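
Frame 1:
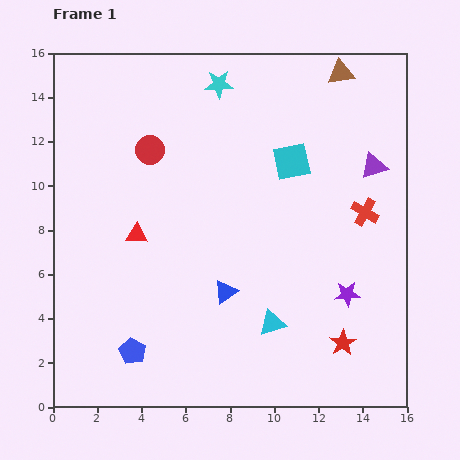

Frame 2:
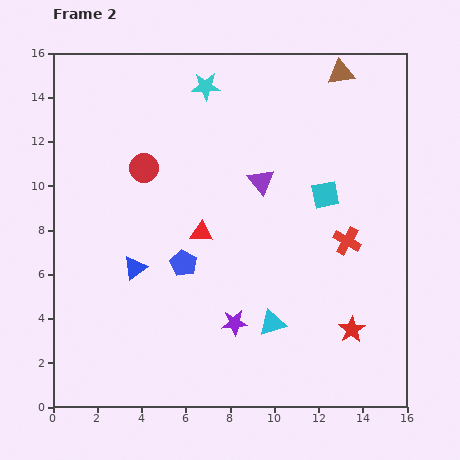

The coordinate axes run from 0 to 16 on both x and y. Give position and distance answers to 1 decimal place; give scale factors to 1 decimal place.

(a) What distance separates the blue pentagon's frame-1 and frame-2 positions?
4.6

The blue pentagon moved from (3.6, 2.5) to (5.9, 6.5), a distance of √(2.3² + 4.0²) ≈ 4.6.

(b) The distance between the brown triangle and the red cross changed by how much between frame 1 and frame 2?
+1.2

Distance in frame 1: 6.4. Distance in frame 2: 7.6.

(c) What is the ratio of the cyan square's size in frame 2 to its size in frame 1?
0.7×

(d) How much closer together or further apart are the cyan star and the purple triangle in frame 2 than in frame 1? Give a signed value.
-2.9

Distance in frame 1: 7.9. Distance in frame 2: 5.0.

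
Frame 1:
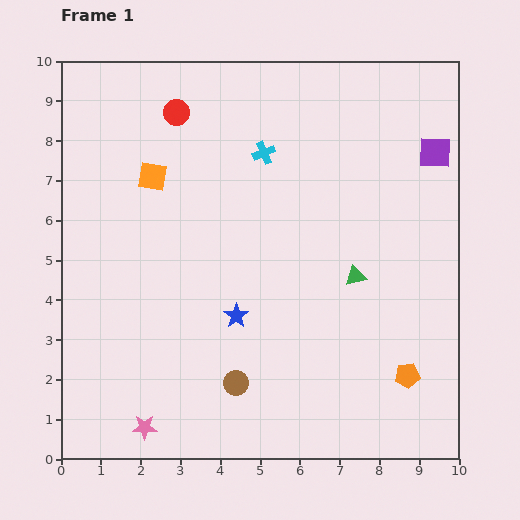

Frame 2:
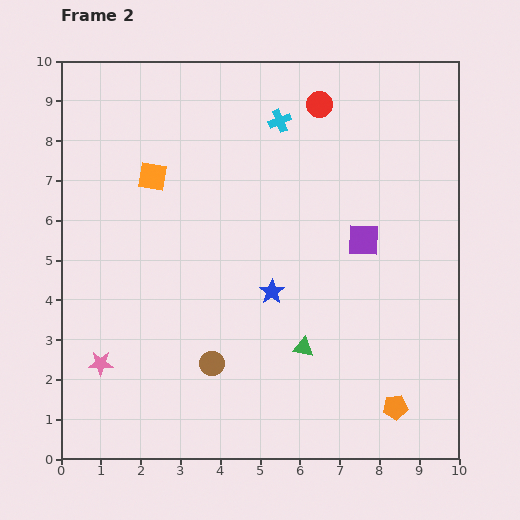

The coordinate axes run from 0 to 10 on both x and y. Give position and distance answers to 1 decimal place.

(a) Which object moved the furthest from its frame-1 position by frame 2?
the red circle

(moved 3.6; next 2.8)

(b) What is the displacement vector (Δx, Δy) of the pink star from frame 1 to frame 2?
(-1.1, 1.6)

The pink star was at (2.1, 0.8) in frame 1 and (1.0, 2.4) in frame 2.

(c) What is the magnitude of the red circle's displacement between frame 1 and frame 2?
3.6

The red circle moved from (2.9, 8.7) to (6.5, 8.9), a distance of √(3.6² + 0.2²) ≈ 3.6.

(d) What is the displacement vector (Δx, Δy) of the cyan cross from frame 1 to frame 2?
(0.4, 0.8)

The cyan cross was at (5.1, 7.7) in frame 1 and (5.5, 8.5) in frame 2.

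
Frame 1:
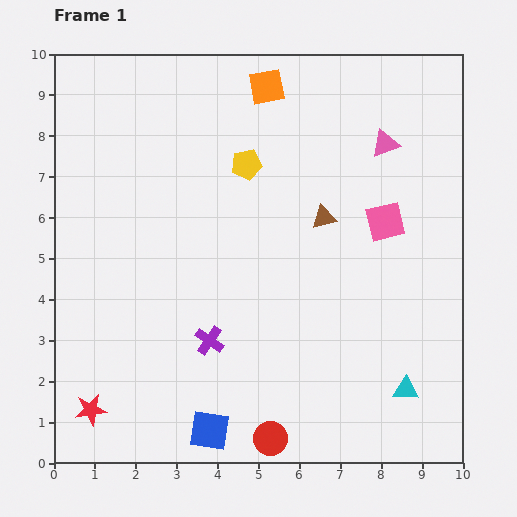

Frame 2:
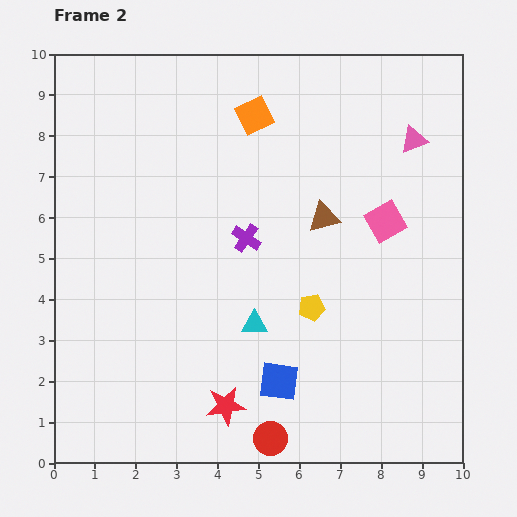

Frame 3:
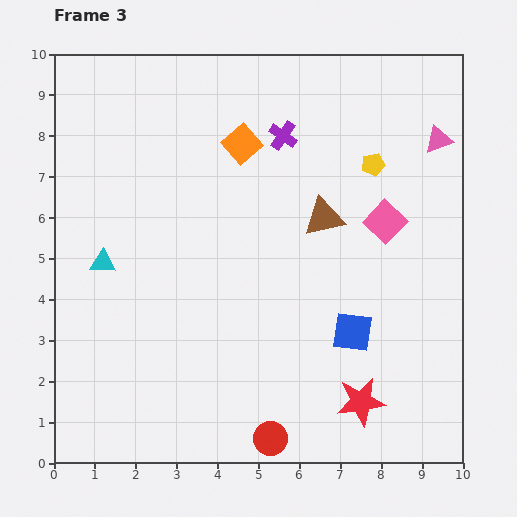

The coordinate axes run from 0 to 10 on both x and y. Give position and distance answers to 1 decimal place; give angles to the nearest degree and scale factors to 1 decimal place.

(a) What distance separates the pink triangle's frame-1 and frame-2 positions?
0.7

The pink triangle moved from (8.1, 7.8) to (8.8, 7.9), a distance of √(0.7² + 0.1²) ≈ 0.7.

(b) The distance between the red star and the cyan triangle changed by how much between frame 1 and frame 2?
-5.6

Distance in frame 1: 7.7. Distance in frame 2: 2.1.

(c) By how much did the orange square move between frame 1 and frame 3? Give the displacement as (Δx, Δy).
(-0.6, -1.4)

The orange square was at (5.2, 9.2) in frame 1 and (4.6, 7.8) in frame 3.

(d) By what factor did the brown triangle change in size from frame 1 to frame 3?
1.6×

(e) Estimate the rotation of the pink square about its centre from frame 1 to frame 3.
32° counter-clockwise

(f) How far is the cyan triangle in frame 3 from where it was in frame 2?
4.0

The cyan triangle moved from (4.9, 3.4) to (1.2, 4.9), a distance of √(3.7² + 1.5²) ≈ 4.0.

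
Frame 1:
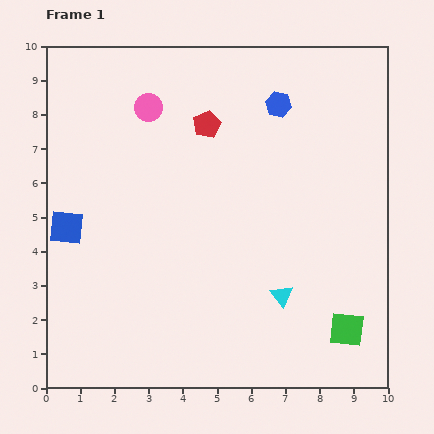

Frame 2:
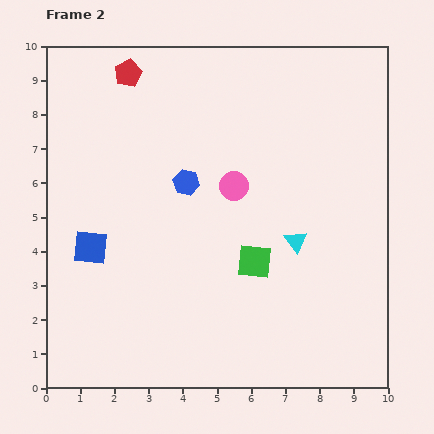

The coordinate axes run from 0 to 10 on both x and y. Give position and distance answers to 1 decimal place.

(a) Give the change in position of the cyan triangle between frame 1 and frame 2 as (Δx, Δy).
(0.4, 1.6)

The cyan triangle was at (6.9, 2.7) in frame 1 and (7.3, 4.3) in frame 2.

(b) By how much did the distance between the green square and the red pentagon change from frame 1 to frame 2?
-0.7

Distance in frame 1: 7.3. Distance in frame 2: 6.6.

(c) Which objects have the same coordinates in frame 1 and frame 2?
none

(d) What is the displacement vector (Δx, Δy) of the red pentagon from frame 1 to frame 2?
(-2.3, 1.5)

The red pentagon was at (4.7, 7.7) in frame 1 and (2.4, 9.2) in frame 2.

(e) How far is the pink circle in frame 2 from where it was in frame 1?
3.4

The pink circle moved from (3.0, 8.2) to (5.5, 5.9), a distance of √(2.5² + 2.3²) ≈ 3.4.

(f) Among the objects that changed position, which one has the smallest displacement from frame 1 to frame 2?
the blue square

(moved 0.9)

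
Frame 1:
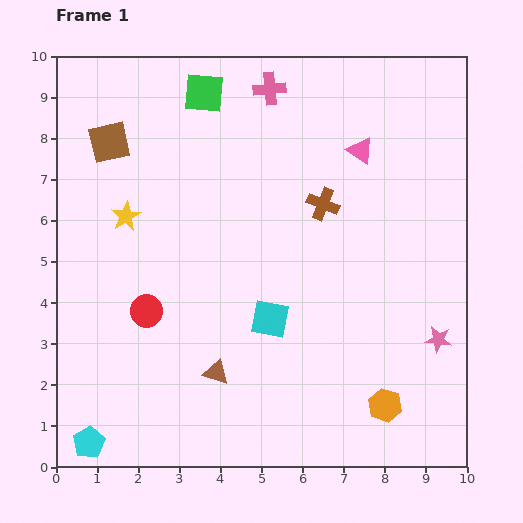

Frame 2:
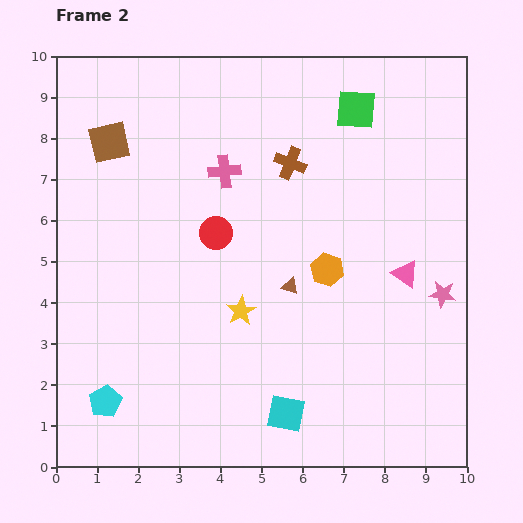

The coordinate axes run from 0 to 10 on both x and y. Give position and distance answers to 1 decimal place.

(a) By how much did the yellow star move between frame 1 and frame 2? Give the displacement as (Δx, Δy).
(2.8, -2.3)

The yellow star was at (1.7, 6.1) in frame 1 and (4.5, 3.8) in frame 2.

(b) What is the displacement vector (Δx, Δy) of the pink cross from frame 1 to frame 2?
(-1.1, -2.0)

The pink cross was at (5.2, 9.2) in frame 1 and (4.1, 7.2) in frame 2.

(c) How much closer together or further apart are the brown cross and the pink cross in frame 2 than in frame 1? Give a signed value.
-1.5

Distance in frame 1: 3.1. Distance in frame 2: 1.6.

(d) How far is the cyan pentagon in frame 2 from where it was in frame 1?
1.1

The cyan pentagon moved from (0.8, 0.6) to (1.2, 1.6), a distance of √(0.4² + 1.0²) ≈ 1.1.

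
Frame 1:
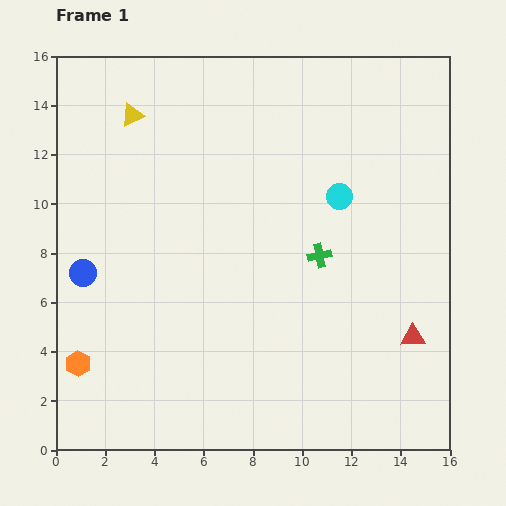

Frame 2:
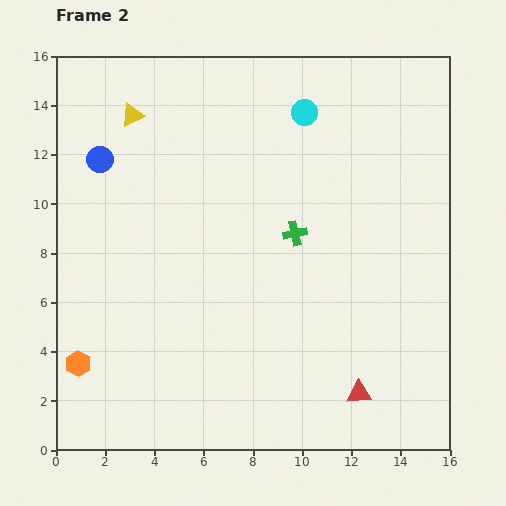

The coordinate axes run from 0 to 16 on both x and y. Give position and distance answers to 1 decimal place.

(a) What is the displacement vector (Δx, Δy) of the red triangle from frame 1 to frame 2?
(-2.2, -2.3)

The red triangle was at (14.5, 4.6) in frame 1 and (12.3, 2.3) in frame 2.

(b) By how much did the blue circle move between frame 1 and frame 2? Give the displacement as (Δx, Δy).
(0.7, 4.6)

The blue circle was at (1.1, 7.2) in frame 1 and (1.8, 11.8) in frame 2.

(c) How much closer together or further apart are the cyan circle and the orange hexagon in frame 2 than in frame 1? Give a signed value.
+1.1

Distance in frame 1: 12.6. Distance in frame 2: 13.7.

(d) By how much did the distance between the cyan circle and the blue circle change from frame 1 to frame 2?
-2.4

Distance in frame 1: 10.9. Distance in frame 2: 8.5.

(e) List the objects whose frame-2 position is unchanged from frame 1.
the orange hexagon, the yellow triangle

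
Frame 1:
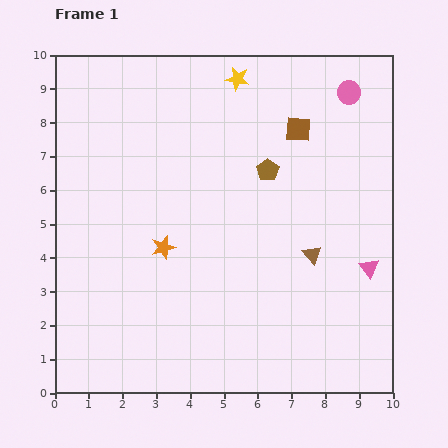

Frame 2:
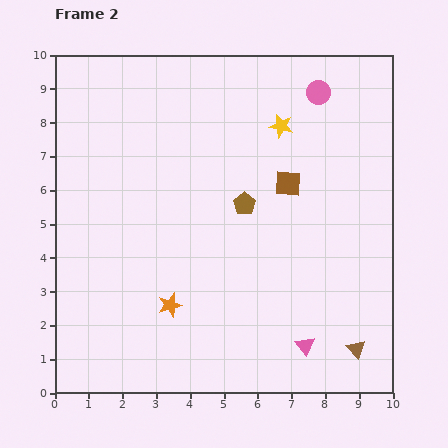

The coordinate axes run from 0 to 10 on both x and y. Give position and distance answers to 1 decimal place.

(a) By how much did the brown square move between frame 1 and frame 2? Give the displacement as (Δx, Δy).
(-0.3, -1.6)

The brown square was at (7.2, 7.8) in frame 1 and (6.9, 6.2) in frame 2.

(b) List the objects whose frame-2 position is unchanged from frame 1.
none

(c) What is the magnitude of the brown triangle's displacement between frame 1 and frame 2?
3.1

The brown triangle moved from (7.6, 4.1) to (8.9, 1.3), a distance of √(1.3² + 2.8²) ≈ 3.1.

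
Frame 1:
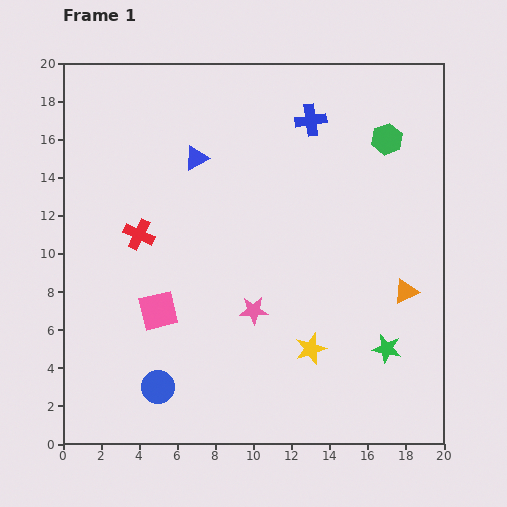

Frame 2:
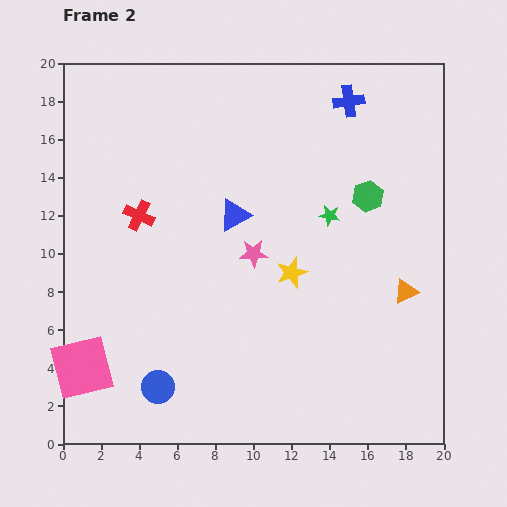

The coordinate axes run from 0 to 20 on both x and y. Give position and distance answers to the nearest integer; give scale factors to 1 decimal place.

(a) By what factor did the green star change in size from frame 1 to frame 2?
0.7×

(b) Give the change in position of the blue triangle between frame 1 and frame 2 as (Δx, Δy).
(2, -3)

The blue triangle was at (7, 15) in frame 1 and (9, 12) in frame 2.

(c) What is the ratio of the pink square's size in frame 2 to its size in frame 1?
1.6×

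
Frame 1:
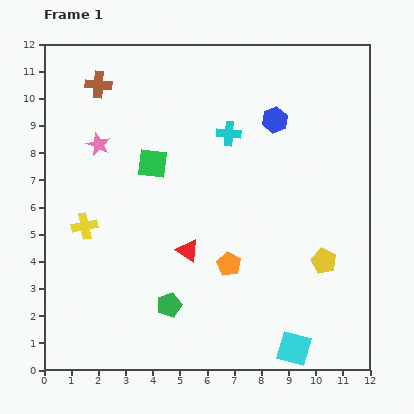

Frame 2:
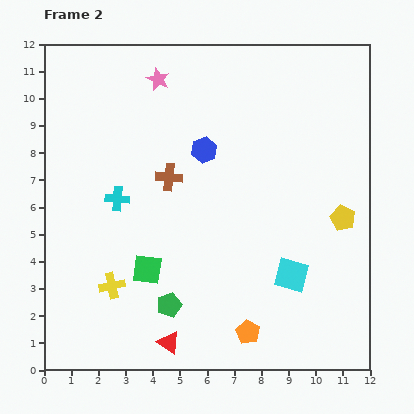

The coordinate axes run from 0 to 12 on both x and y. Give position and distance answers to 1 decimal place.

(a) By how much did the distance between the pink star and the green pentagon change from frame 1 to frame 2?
+1.9

Distance in frame 1: 6.4. Distance in frame 2: 8.3.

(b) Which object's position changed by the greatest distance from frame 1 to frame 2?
the cyan cross

(moved 4.8; next 4.3)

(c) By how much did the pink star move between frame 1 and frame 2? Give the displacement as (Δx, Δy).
(2.2, 2.4)

The pink star was at (2.0, 8.3) in frame 1 and (4.2, 10.7) in frame 2.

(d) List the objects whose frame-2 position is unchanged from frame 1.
the green pentagon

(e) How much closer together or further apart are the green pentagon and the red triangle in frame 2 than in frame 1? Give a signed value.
-0.7

Distance in frame 1: 2.1. Distance in frame 2: 1.4.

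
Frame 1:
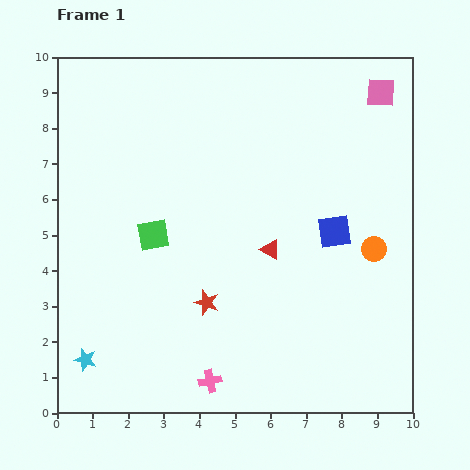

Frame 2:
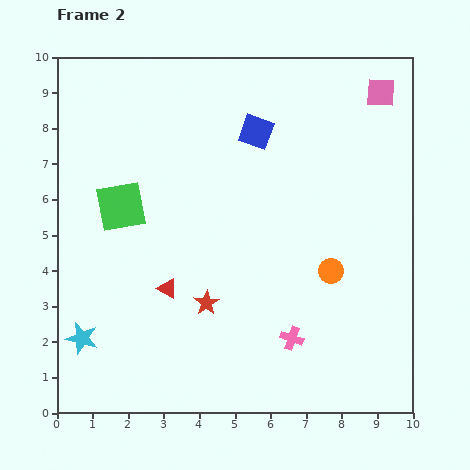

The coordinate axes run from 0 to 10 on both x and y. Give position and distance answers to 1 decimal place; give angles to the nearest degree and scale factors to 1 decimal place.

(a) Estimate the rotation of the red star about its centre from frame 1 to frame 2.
21° clockwise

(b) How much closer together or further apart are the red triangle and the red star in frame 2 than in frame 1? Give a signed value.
-1.1

Distance in frame 1: 2.3. Distance in frame 2: 1.2.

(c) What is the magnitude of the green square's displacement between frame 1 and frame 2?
1.2

The green square moved from (2.7, 5.0) to (1.8, 5.8), a distance of √(0.9² + 0.8²) ≈ 1.2.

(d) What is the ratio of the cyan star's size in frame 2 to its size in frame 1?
1.4×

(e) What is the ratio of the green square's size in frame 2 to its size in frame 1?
1.5×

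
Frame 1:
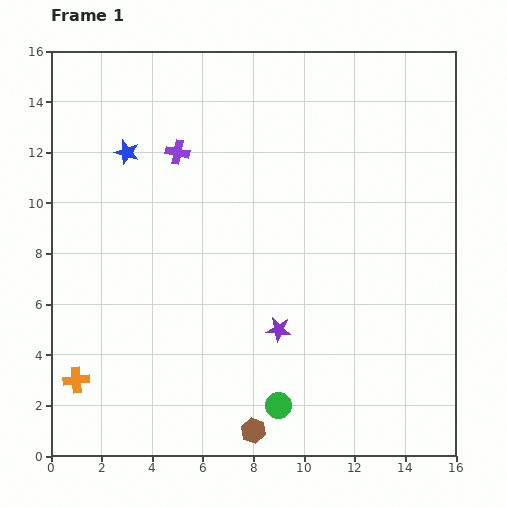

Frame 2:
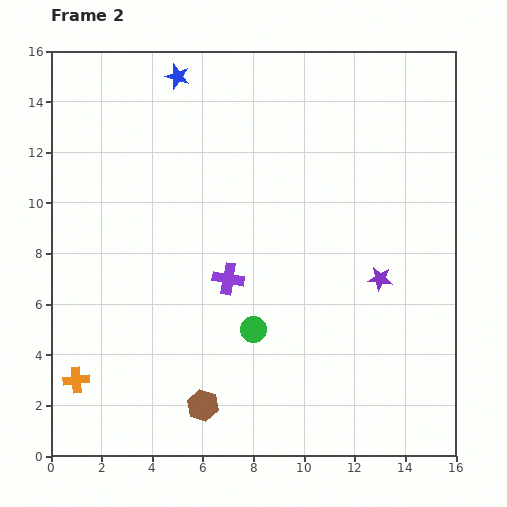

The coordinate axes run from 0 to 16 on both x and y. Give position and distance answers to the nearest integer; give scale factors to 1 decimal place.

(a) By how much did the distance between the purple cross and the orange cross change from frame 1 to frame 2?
-3

Distance in frame 1: 10. Distance in frame 2: 7.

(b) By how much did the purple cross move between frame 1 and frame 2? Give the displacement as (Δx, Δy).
(2, -5)

The purple cross was at (5, 12) in frame 1 and (7, 7) in frame 2.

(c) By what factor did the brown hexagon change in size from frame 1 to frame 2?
1.3×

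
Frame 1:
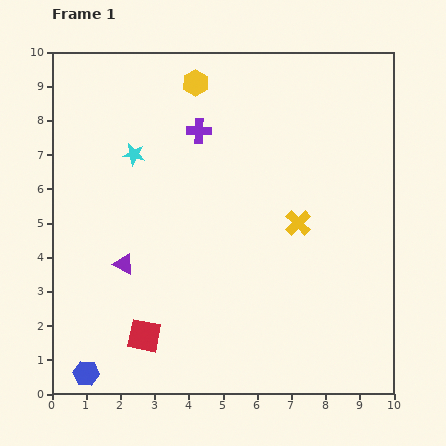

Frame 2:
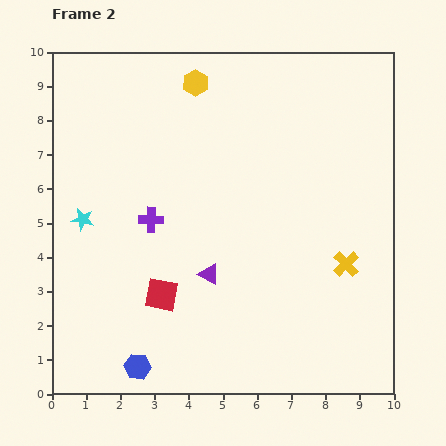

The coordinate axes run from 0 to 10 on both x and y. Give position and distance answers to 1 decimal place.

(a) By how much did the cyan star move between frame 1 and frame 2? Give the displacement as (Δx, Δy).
(-1.5, -1.9)

The cyan star was at (2.4, 7.0) in frame 1 and (0.9, 5.1) in frame 2.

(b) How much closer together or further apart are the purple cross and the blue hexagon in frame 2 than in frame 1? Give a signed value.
-3.5

Distance in frame 1: 7.8. Distance in frame 2: 4.3.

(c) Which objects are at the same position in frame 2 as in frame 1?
the yellow hexagon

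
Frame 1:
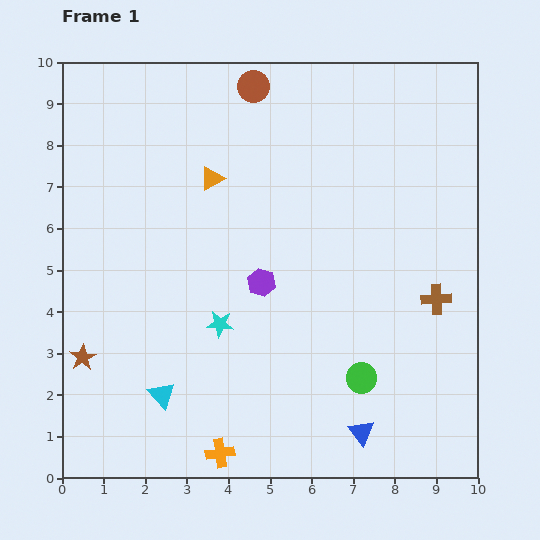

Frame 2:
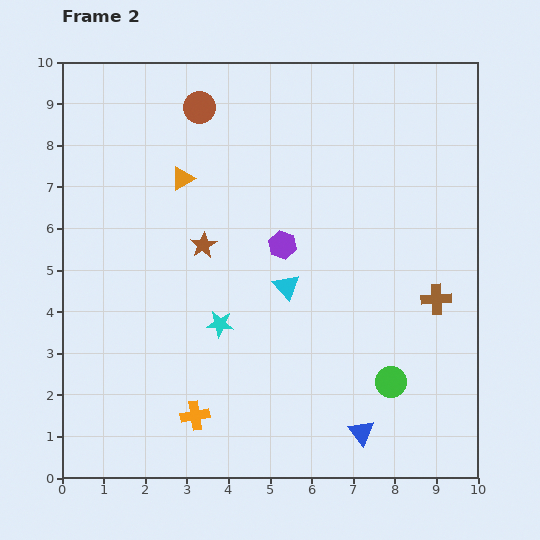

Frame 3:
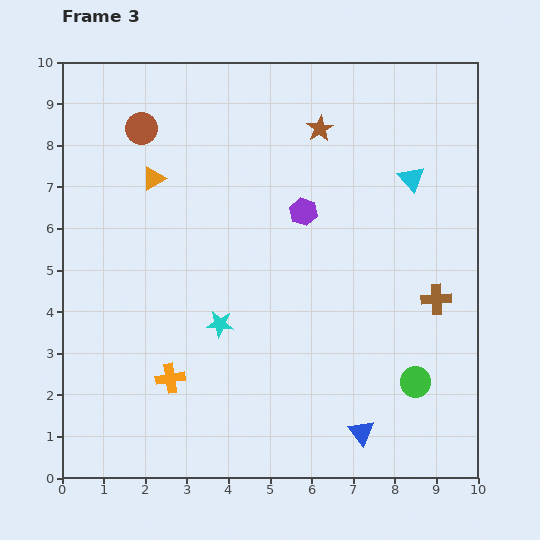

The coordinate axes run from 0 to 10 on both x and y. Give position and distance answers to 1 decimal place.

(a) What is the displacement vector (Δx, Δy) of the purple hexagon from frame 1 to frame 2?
(0.5, 0.9)

The purple hexagon was at (4.8, 4.7) in frame 1 and (5.3, 5.6) in frame 2.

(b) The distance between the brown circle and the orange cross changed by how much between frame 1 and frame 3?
-2.8

Distance in frame 1: 8.8. Distance in frame 3: 6.0.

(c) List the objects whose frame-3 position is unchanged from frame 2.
the blue triangle, the brown cross, the cyan star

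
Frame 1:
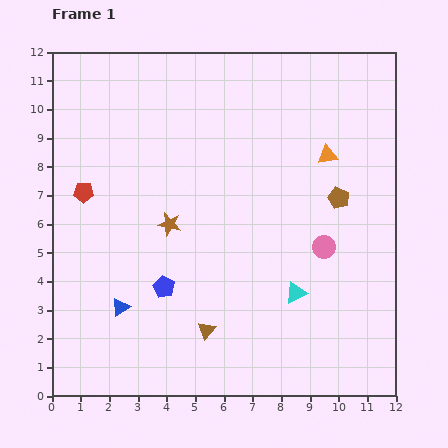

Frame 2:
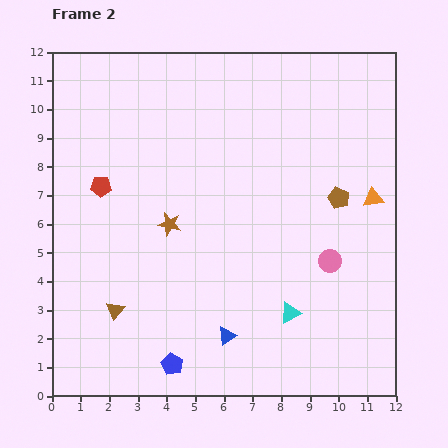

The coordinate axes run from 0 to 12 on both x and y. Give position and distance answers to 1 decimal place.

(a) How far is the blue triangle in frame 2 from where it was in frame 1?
3.8

The blue triangle moved from (2.4, 3.1) to (6.1, 2.1), a distance of √(3.7² + 1.0²) ≈ 3.8.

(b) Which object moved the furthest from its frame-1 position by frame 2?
the blue triangle

(moved 3.8; next 3.3)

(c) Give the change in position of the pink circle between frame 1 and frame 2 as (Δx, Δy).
(0.2, -0.5)

The pink circle was at (9.5, 5.2) in frame 1 and (9.7, 4.7) in frame 2.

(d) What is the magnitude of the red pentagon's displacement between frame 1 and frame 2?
0.6

The red pentagon moved from (1.1, 7.1) to (1.7, 7.3), a distance of √(0.6² + 0.2²) ≈ 0.6.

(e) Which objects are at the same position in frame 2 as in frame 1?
the brown star, the brown pentagon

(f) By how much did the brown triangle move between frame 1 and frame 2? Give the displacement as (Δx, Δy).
(-3.2, 0.7)

The brown triangle was at (5.4, 2.3) in frame 1 and (2.2, 3.0) in frame 2.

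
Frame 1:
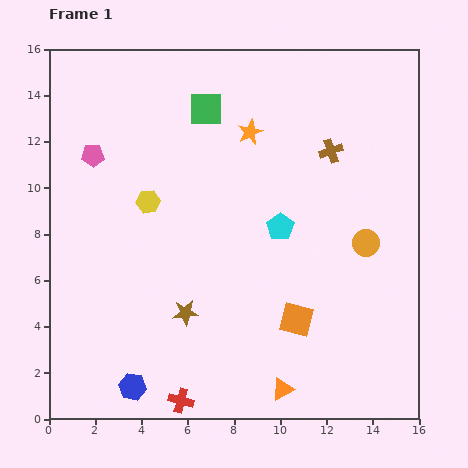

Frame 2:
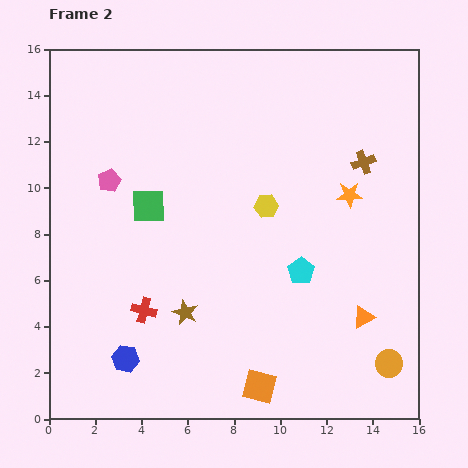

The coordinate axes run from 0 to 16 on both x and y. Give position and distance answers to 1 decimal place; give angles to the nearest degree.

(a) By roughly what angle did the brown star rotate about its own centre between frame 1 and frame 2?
30° clockwise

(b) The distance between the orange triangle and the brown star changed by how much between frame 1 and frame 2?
+2.4

Distance in frame 1: 5.3. Distance in frame 2: 7.7.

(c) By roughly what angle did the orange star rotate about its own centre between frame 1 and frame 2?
22° clockwise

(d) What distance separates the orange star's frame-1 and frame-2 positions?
5.1

The orange star moved from (8.7, 12.4) to (13.0, 9.7), a distance of √(4.3² + 2.7²) ≈ 5.1.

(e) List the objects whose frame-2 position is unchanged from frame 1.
the brown star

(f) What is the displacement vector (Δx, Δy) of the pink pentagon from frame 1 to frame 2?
(0.7, -1.1)

The pink pentagon was at (1.9, 11.4) in frame 1 and (2.6, 10.3) in frame 2.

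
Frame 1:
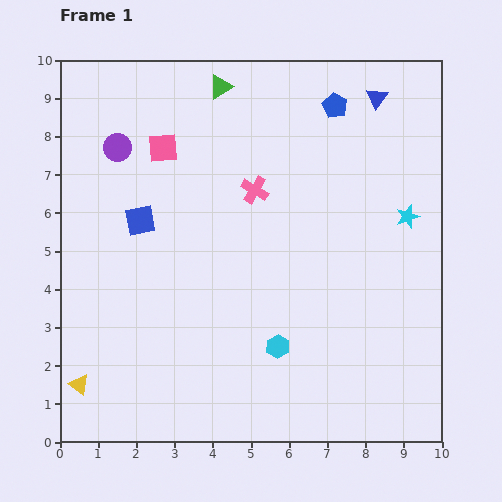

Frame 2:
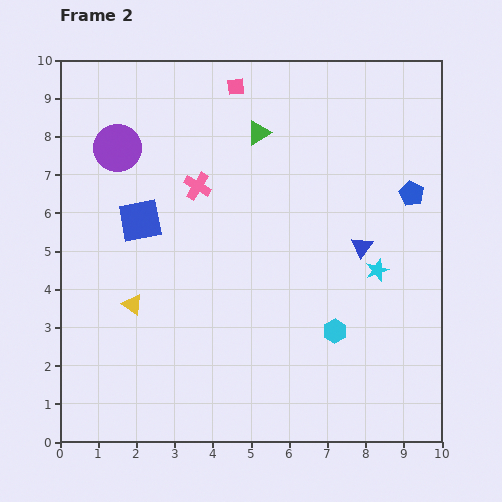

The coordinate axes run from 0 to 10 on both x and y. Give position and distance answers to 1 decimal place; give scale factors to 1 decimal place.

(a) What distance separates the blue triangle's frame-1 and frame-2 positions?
3.9

The blue triangle moved from (8.3, 9.0) to (7.9, 5.1), a distance of √(0.4² + 3.9²) ≈ 3.9.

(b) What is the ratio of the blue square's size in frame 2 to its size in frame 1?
1.4×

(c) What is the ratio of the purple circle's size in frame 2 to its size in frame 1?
1.7×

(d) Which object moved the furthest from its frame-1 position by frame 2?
the blue triangle

(moved 3.9; next 3.0)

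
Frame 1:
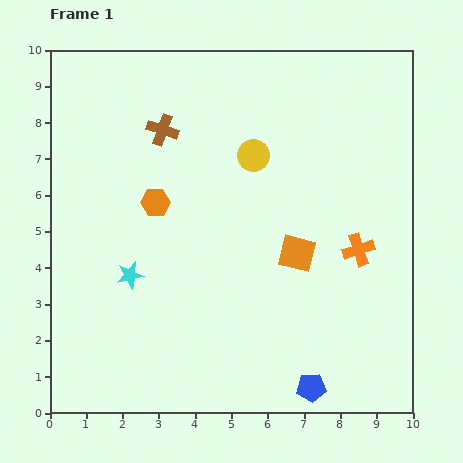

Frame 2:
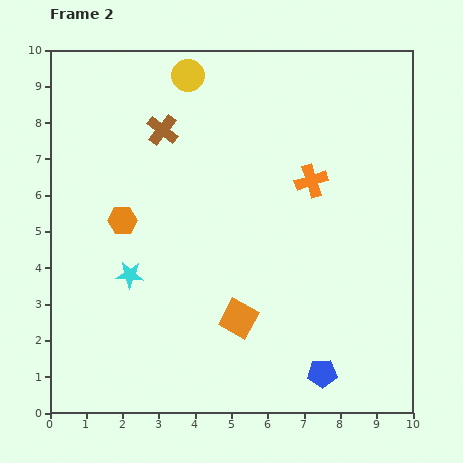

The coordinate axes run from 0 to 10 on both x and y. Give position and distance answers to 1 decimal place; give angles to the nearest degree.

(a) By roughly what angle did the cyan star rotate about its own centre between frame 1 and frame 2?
15° clockwise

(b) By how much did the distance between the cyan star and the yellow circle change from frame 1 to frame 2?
+1.0

Distance in frame 1: 4.7. Distance in frame 2: 5.7.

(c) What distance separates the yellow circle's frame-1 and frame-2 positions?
2.8

The yellow circle moved from (5.6, 7.1) to (3.8, 9.3), a distance of √(1.8² + 2.2²) ≈ 2.8.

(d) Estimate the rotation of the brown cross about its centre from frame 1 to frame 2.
19° clockwise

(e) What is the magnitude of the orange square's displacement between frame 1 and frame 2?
2.4

The orange square moved from (6.8, 4.4) to (5.2, 2.6), a distance of √(1.6² + 1.8²) ≈ 2.4.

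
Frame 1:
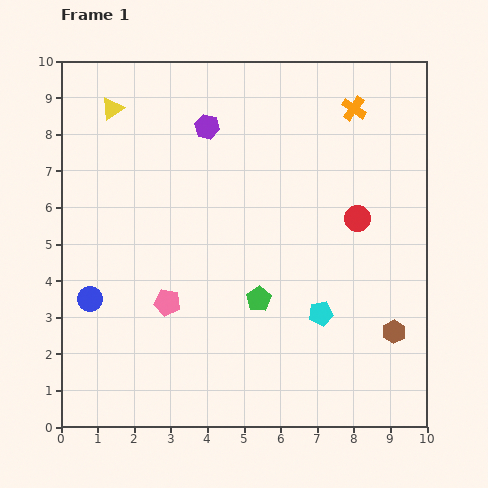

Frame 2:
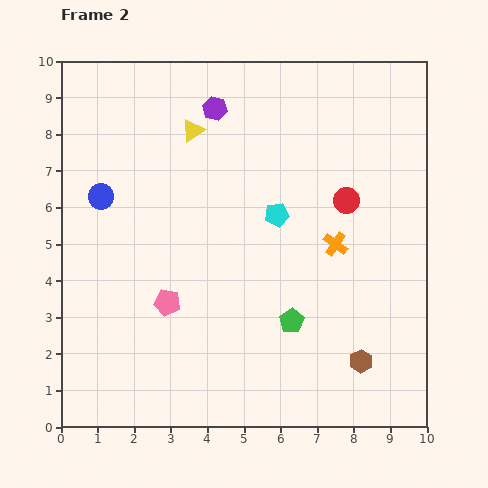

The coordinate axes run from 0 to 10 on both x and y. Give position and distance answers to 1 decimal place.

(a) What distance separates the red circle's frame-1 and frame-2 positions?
0.6

The red circle moved from (8.1, 5.7) to (7.8, 6.2), a distance of √(0.3² + 0.5²) ≈ 0.6.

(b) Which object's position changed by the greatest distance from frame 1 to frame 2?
the orange cross

(moved 3.7; next 3.0)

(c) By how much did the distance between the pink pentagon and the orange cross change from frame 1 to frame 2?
-2.5

Distance in frame 1: 7.4. Distance in frame 2: 4.9.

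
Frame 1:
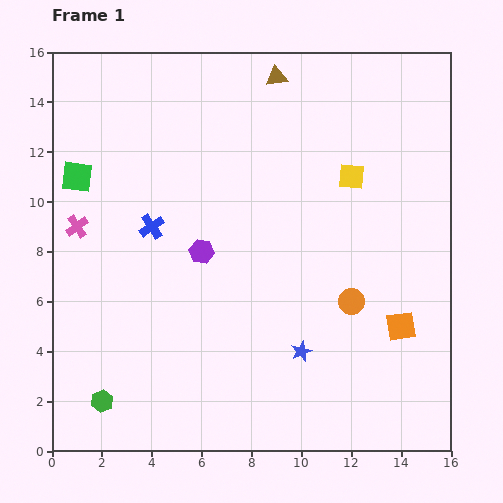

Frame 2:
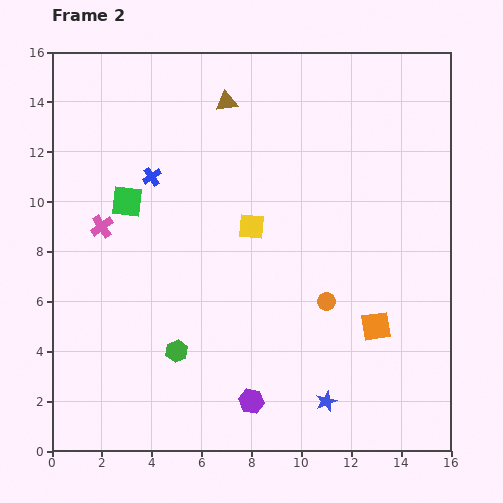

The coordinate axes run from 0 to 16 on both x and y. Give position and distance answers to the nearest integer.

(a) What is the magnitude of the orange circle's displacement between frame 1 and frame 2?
1

The orange circle moved from (12, 6) to (11, 6), a distance of √(1² + 0²) ≈ 1.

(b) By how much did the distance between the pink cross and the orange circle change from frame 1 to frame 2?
-2

Distance in frame 1: 11. Distance in frame 2: 9.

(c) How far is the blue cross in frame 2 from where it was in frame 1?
2

The blue cross moved from (4, 9) to (4, 11), a distance of √(0² + 2²) ≈ 2.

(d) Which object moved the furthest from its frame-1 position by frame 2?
the purple hexagon

(moved 6; next 4)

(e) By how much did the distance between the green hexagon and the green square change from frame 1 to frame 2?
-3

Distance in frame 1: 9. Distance in frame 2: 6.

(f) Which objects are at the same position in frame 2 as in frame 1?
none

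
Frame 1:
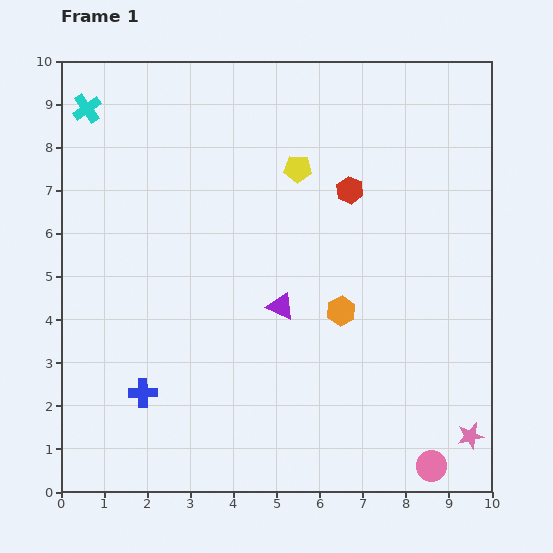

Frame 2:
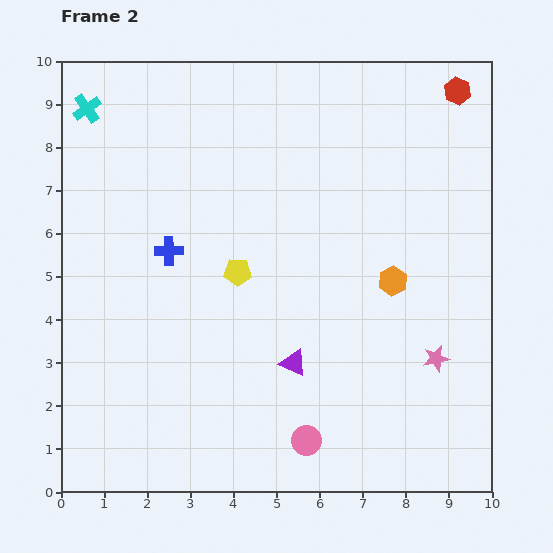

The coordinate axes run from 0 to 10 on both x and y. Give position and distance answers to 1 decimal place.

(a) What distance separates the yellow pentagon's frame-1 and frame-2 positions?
2.8

The yellow pentagon moved from (5.5, 7.5) to (4.1, 5.1), a distance of √(1.4² + 2.4²) ≈ 2.8.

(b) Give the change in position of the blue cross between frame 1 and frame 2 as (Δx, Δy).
(0.6, 3.3)

The blue cross was at (1.9, 2.3) in frame 1 and (2.5, 5.6) in frame 2.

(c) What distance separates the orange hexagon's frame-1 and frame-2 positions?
1.4

The orange hexagon moved from (6.5, 4.2) to (7.7, 4.9), a distance of √(1.2² + 0.7²) ≈ 1.4.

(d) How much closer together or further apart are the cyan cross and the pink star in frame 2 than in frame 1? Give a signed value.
-1.7

Distance in frame 1: 11.7. Distance in frame 2: 10.0.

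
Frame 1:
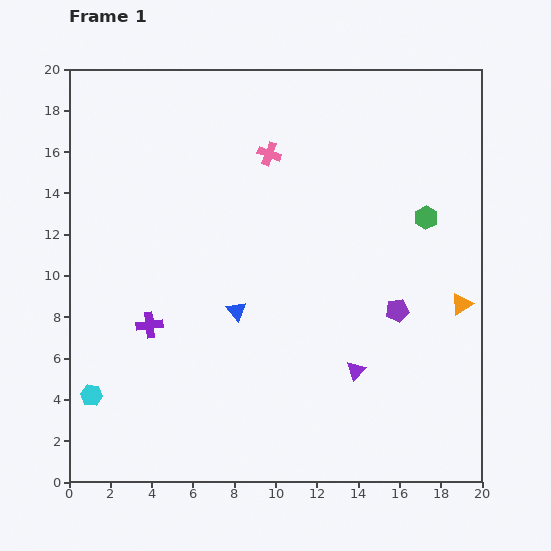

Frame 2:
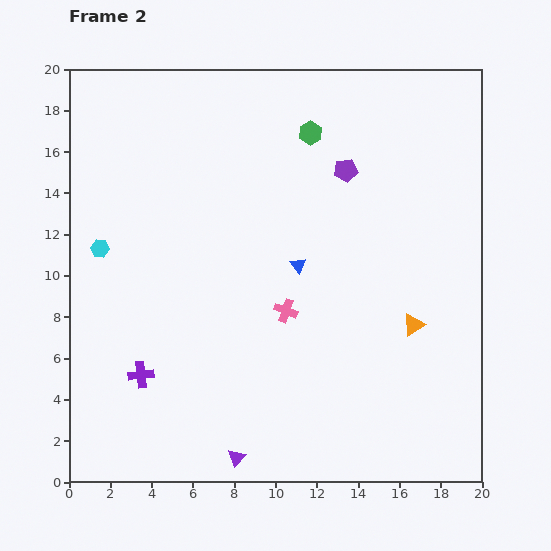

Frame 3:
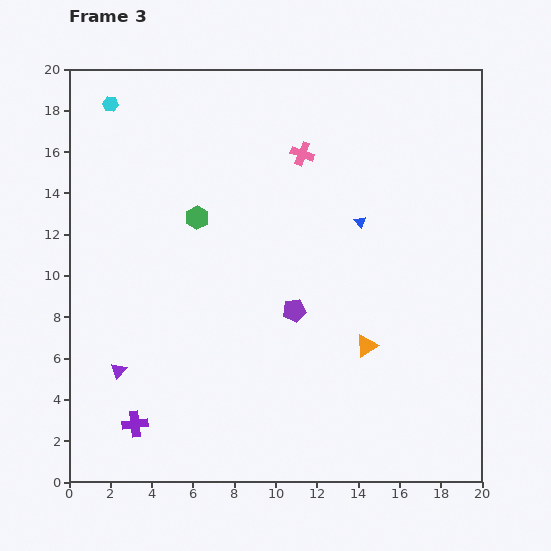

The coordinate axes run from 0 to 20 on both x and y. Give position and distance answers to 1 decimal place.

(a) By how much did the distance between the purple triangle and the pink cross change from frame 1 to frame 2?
-3.8

Distance in frame 1: 11.3. Distance in frame 2: 7.5.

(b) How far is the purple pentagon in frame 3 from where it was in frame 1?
5.0

The purple pentagon moved from (15.9, 8.3) to (10.9, 8.3), a distance of √(5.0² + 0.0²) ≈ 5.0.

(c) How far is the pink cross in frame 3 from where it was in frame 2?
7.6

The pink cross moved from (10.5, 8.3) to (11.3, 15.9), a distance of √(0.8² + 7.6²) ≈ 7.6.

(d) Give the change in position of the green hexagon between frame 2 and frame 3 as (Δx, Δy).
(-5.5, -4.1)

The green hexagon was at (11.7, 16.9) in frame 2 and (6.2, 12.8) in frame 3.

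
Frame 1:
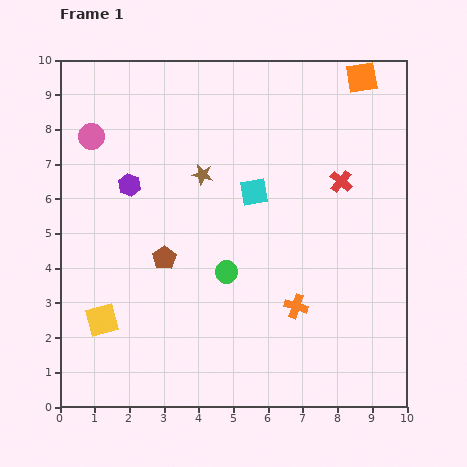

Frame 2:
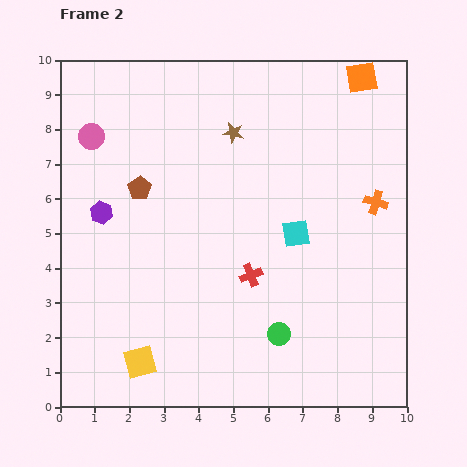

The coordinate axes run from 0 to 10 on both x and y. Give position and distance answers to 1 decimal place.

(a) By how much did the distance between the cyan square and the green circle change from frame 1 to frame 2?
+0.5

Distance in frame 1: 2.4. Distance in frame 2: 2.9.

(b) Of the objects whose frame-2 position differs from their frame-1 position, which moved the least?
the purple hexagon

(moved 1.1)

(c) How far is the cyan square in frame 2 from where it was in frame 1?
1.7

The cyan square moved from (5.6, 6.2) to (6.8, 5.0), a distance of √(1.2² + 1.2²) ≈ 1.7.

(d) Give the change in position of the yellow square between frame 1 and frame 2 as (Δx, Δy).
(1.1, -1.2)

The yellow square was at (1.2, 2.5) in frame 1 and (2.3, 1.3) in frame 2.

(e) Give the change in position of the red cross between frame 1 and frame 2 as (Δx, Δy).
(-2.6, -2.7)

The red cross was at (8.1, 6.5) in frame 1 and (5.5, 3.8) in frame 2.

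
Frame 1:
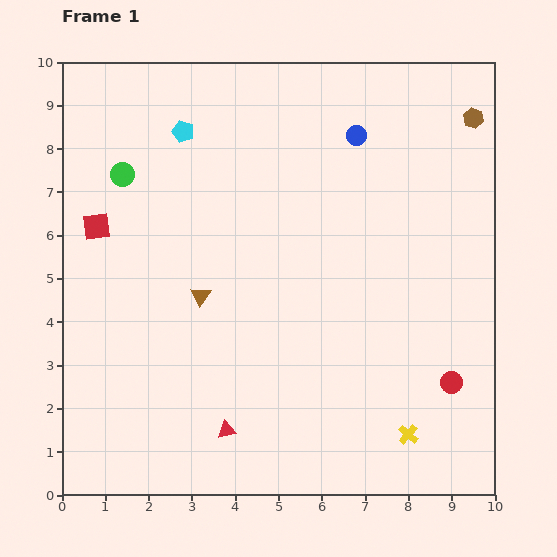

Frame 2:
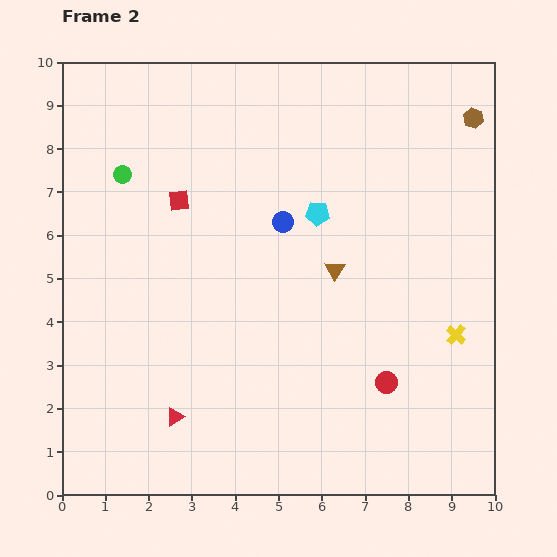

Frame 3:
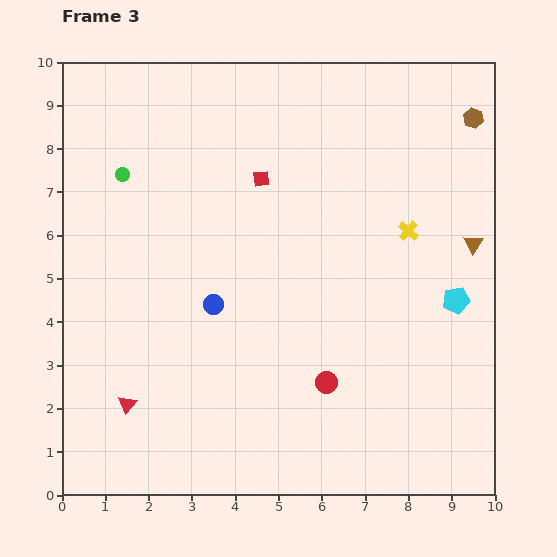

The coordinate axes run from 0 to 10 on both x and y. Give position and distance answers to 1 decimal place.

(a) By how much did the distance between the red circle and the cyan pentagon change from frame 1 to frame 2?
-4.3

Distance in frame 1: 8.5. Distance in frame 2: 4.2.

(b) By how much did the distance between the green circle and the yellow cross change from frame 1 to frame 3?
-2.2

Distance in frame 1: 8.9. Distance in frame 3: 6.7.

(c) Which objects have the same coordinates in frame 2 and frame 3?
the brown hexagon, the green circle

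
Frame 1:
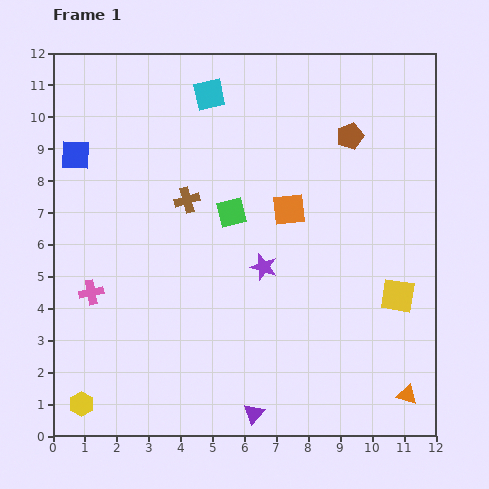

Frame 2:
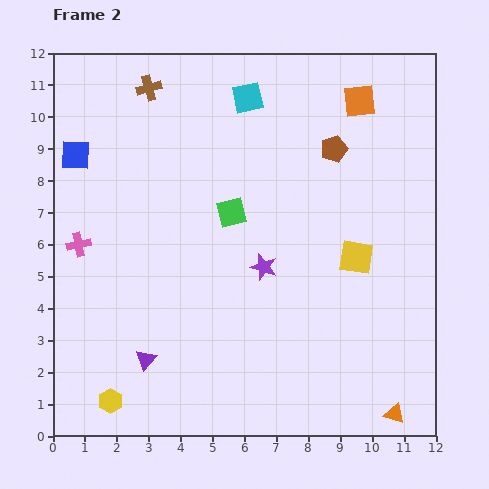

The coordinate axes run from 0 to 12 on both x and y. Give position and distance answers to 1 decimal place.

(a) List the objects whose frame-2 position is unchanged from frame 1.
the purple star, the green square, the blue square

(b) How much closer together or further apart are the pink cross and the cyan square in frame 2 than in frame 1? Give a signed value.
-0.2

Distance in frame 1: 7.2. Distance in frame 2: 7.0.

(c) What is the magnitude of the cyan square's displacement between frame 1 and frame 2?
1.2

The cyan square moved from (4.9, 10.7) to (6.1, 10.6), a distance of √(1.2² + 0.1²) ≈ 1.2.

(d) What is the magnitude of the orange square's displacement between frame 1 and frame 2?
4.0

The orange square moved from (7.4, 7.1) to (9.6, 10.5), a distance of √(2.2² + 3.4²) ≈ 4.0.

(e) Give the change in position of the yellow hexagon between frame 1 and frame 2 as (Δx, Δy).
(0.9, 0.1)

The yellow hexagon was at (0.9, 1.0) in frame 1 and (1.8, 1.1) in frame 2.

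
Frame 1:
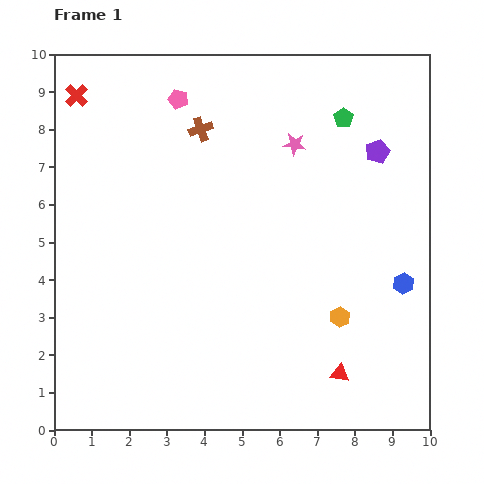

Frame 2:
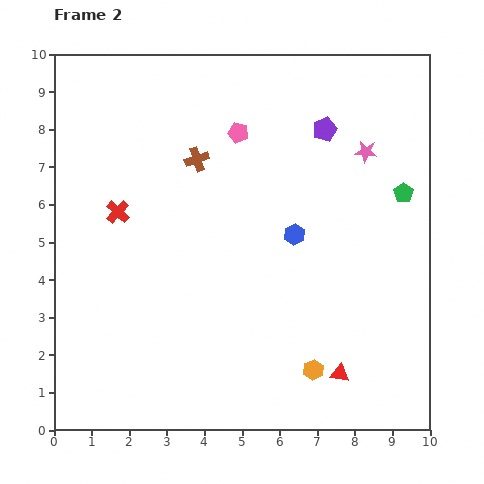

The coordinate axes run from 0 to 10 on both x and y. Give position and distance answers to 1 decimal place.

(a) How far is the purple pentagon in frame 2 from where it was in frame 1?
1.5

The purple pentagon moved from (8.6, 7.4) to (7.2, 8.0), a distance of √(1.4² + 0.6²) ≈ 1.5.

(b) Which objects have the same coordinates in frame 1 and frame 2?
the red triangle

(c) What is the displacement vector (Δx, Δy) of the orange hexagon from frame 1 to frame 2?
(-0.7, -1.4)

The orange hexagon was at (7.6, 3.0) in frame 1 and (6.9, 1.6) in frame 2.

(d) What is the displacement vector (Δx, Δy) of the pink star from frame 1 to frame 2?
(1.9, -0.2)

The pink star was at (6.4, 7.6) in frame 1 and (8.3, 7.4) in frame 2.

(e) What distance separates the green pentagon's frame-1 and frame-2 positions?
2.6

The green pentagon moved from (7.7, 8.3) to (9.3, 6.3), a distance of √(1.6² + 2.0²) ≈ 2.6.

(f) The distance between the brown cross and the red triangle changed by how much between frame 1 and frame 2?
-0.6

Distance in frame 1: 7.5. Distance in frame 2: 6.9.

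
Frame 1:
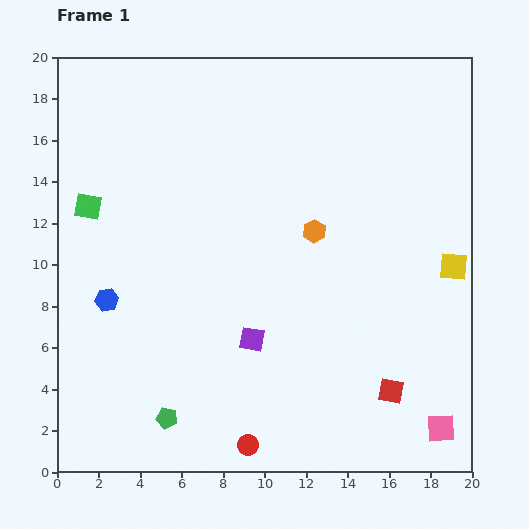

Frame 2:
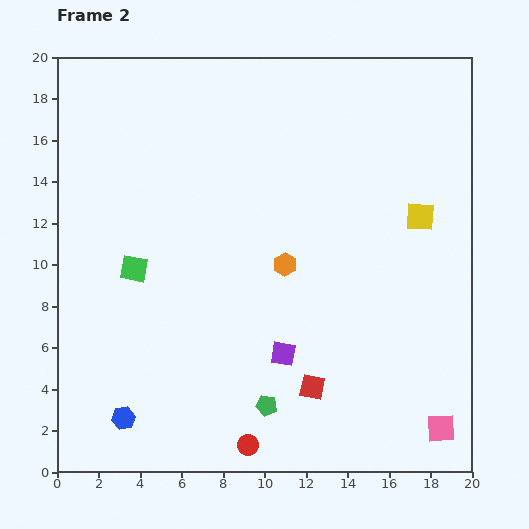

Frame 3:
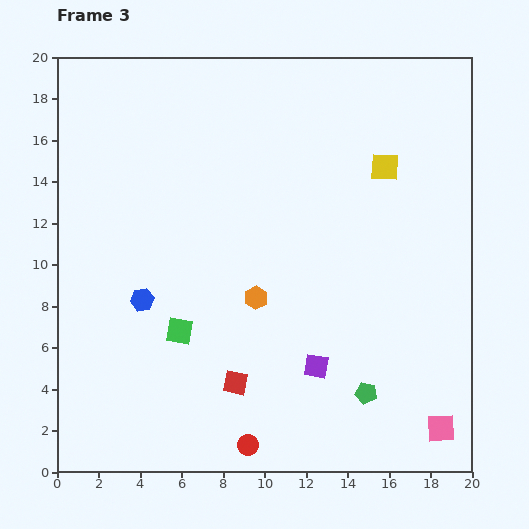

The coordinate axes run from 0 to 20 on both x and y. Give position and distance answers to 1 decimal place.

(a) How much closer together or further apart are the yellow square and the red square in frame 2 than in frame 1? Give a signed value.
+3.0

Distance in frame 1: 6.7. Distance in frame 2: 9.7.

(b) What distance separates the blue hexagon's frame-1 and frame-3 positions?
1.7

The blue hexagon moved from (2.4, 8.3) to (4.1, 8.3), a distance of √(1.7² + 0.0²) ≈ 1.7.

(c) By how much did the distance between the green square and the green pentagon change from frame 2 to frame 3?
+0.3

Distance in frame 2: 9.2. Distance in frame 3: 9.5.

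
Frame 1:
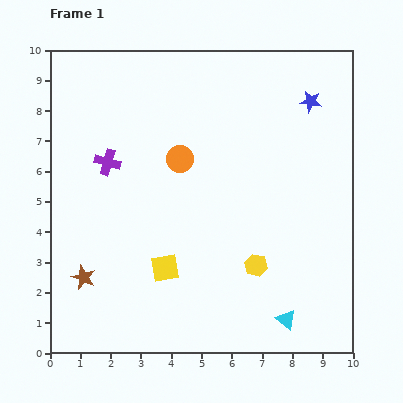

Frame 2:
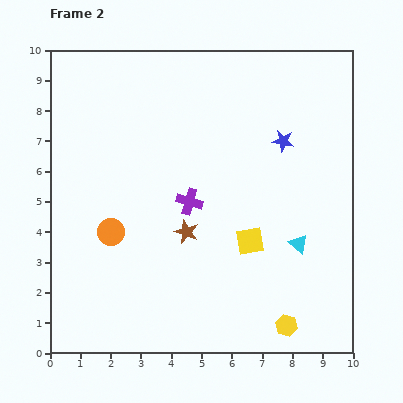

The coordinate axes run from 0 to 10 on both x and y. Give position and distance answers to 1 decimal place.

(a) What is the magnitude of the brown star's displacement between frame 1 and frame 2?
3.7

The brown star moved from (1.1, 2.5) to (4.5, 4.0), a distance of √(3.4² + 1.5²) ≈ 3.7.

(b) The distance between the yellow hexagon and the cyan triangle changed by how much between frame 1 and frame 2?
+0.6

Distance in frame 1: 2.1. Distance in frame 2: 2.7.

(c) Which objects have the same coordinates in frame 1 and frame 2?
none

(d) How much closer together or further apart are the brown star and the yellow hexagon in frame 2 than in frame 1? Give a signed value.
-1.2

Distance in frame 1: 5.7. Distance in frame 2: 4.5.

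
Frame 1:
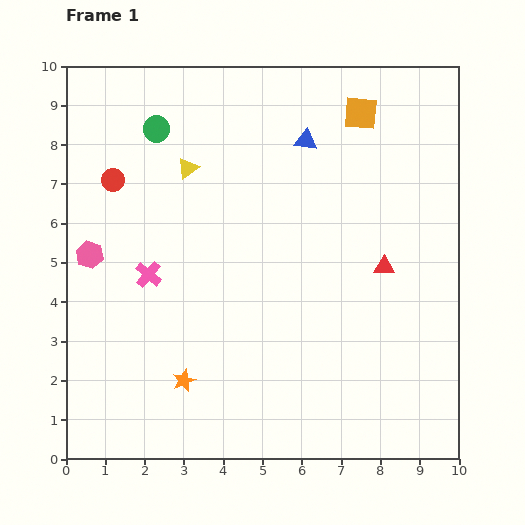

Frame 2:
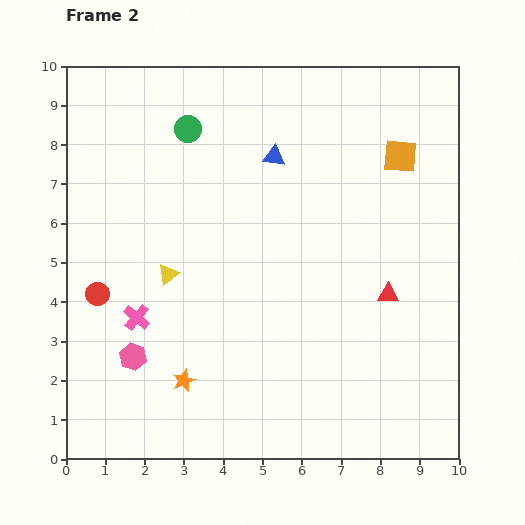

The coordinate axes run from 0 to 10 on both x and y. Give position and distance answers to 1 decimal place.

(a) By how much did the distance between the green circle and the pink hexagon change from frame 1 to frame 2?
+2.4

Distance in frame 1: 3.6. Distance in frame 2: 6.0.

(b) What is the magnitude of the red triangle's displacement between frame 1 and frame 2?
0.7

The red triangle moved from (8.1, 4.9) to (8.2, 4.2), a distance of √(0.1² + 0.7²) ≈ 0.7.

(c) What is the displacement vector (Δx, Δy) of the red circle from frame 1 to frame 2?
(-0.4, -2.9)

The red circle was at (1.2, 7.1) in frame 1 and (0.8, 4.2) in frame 2.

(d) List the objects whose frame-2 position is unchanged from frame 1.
the orange star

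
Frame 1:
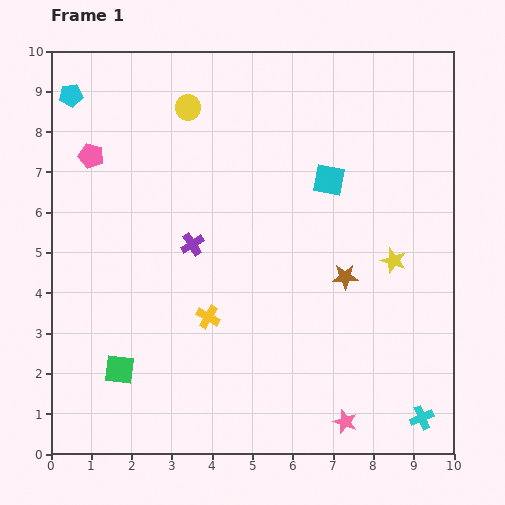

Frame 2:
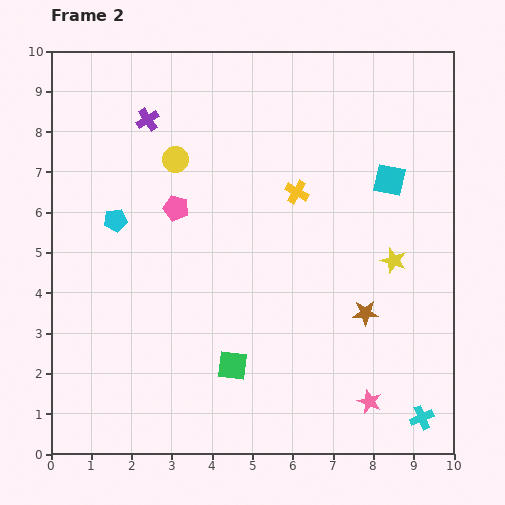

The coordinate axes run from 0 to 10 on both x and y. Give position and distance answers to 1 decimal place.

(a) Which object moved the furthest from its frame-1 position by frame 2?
the yellow cross

(moved 3.8; next 3.3)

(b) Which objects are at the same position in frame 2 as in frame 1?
the cyan cross, the yellow star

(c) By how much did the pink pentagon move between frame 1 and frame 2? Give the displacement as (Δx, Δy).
(2.1, -1.3)

The pink pentagon was at (1.0, 7.4) in frame 1 and (3.1, 6.1) in frame 2.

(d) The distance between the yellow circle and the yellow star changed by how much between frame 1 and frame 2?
-0.4

Distance in frame 1: 6.4. Distance in frame 2: 6.0.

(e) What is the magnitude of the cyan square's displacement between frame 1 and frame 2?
1.5

The cyan square moved from (6.9, 6.8) to (8.4, 6.8), a distance of √(1.5² + 0.0²) ≈ 1.5.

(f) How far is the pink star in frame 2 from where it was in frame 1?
0.8

The pink star moved from (7.3, 0.8) to (7.9, 1.3), a distance of √(0.6² + 0.5²) ≈ 0.8.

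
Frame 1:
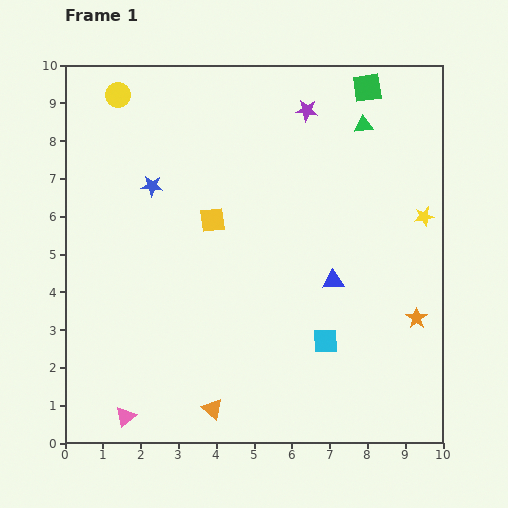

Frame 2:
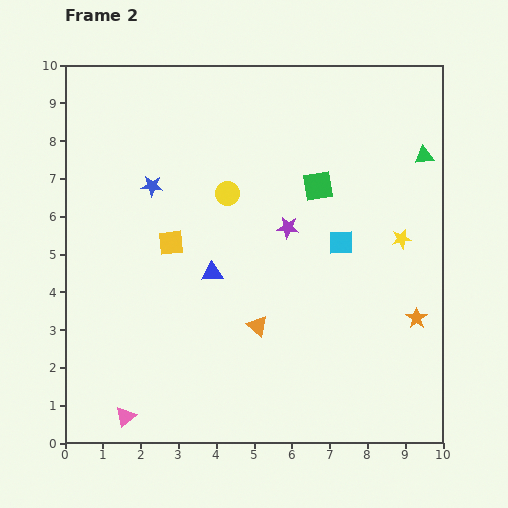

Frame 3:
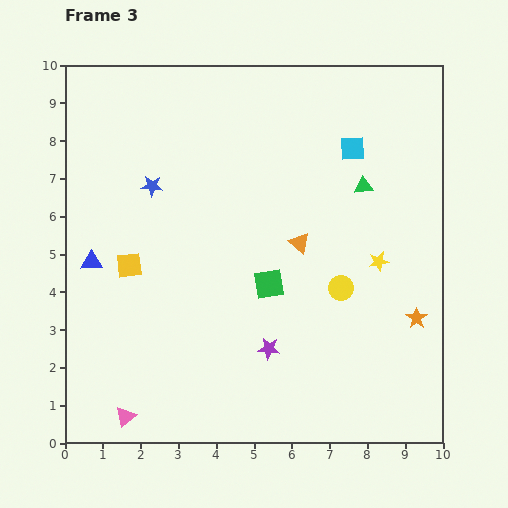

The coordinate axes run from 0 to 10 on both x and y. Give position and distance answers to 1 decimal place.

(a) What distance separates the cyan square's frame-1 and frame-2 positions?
2.6

The cyan square moved from (6.9, 2.7) to (7.3, 5.3), a distance of √(0.4² + 2.6²) ≈ 2.6.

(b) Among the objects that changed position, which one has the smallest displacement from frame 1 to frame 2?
the yellow star

(moved 0.8)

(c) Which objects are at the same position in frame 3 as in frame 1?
the blue star, the orange star, the pink triangle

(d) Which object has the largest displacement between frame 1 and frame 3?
the yellow circle

(moved 7.8; next 6.4)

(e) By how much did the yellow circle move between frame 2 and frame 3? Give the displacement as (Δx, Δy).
(3.0, -2.5)

The yellow circle was at (4.3, 6.6) in frame 2 and (7.3, 4.1) in frame 3.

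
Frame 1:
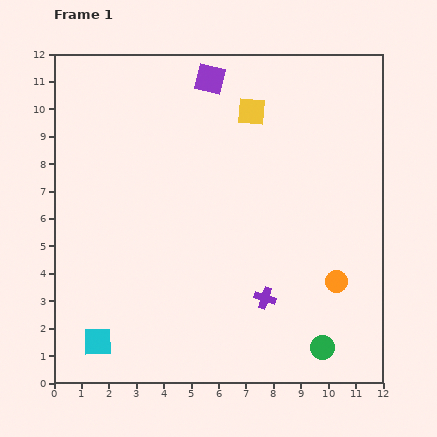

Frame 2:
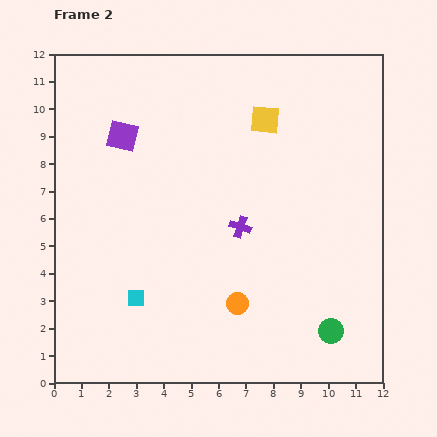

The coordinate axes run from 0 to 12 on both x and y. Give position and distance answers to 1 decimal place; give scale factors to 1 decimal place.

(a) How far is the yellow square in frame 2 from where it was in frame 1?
0.6

The yellow square moved from (7.2, 9.9) to (7.7, 9.6), a distance of √(0.5² + 0.3²) ≈ 0.6.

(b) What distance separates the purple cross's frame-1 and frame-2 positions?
2.8

The purple cross moved from (7.7, 3.1) to (6.8, 5.7), a distance of √(0.9² + 2.6²) ≈ 2.8.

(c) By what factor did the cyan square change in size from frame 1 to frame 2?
0.6×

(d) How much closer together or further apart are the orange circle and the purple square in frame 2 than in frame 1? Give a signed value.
-1.3

Distance in frame 1: 8.7. Distance in frame 2: 7.4.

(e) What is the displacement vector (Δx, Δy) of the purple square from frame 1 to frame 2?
(-3.2, -2.1)

The purple square was at (5.7, 11.1) in frame 1 and (2.5, 9.0) in frame 2.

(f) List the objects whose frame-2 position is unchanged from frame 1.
none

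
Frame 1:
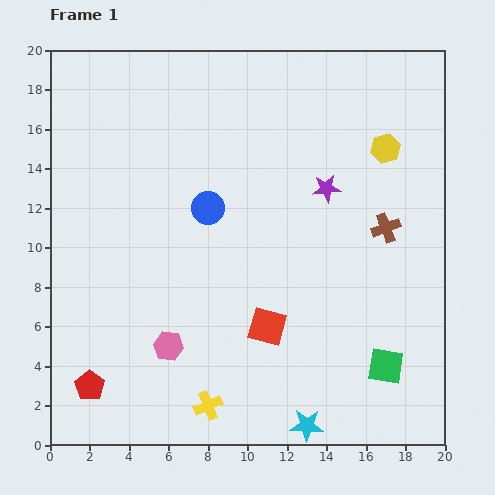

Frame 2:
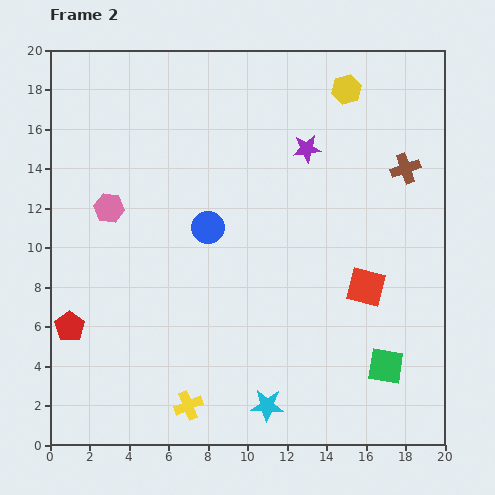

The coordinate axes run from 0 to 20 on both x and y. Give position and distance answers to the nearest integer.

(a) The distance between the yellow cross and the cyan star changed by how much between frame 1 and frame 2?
-1

Distance in frame 1: 5. Distance in frame 2: 4.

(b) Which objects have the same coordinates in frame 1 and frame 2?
the green square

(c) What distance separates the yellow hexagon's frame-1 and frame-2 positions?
4

The yellow hexagon moved from (17, 15) to (15, 18), a distance of √(2² + 3²) ≈ 4.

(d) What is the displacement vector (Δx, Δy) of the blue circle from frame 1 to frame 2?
(0, -1)

The blue circle was at (8, 12) in frame 1 and (8, 11) in frame 2.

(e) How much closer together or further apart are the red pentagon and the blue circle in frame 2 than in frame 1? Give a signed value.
-2

Distance in frame 1: 11. Distance in frame 2: 9.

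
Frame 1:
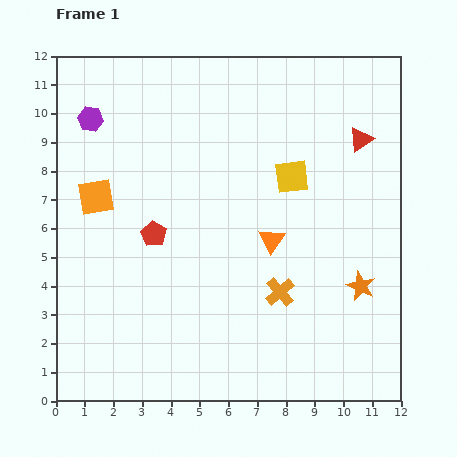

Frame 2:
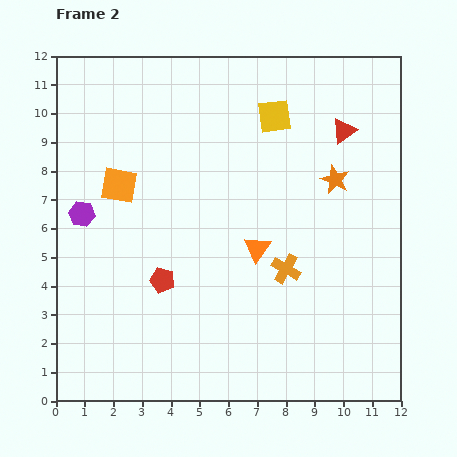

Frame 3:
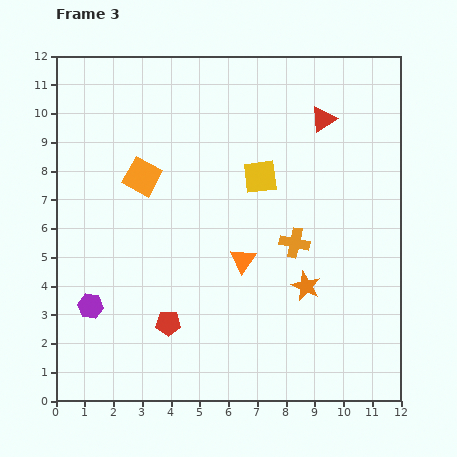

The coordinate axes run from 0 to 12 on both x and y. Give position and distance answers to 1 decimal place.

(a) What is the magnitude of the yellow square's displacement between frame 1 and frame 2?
2.2

The yellow square moved from (8.2, 7.8) to (7.6, 9.9), a distance of √(0.6² + 2.1²) ≈ 2.2.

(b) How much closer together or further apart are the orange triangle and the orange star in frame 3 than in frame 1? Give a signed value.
-1.1

Distance in frame 1: 3.5. Distance in frame 3: 2.4.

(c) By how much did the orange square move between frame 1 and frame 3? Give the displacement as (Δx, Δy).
(1.6, 0.7)

The orange square was at (1.4, 7.1) in frame 1 and (3.0, 7.8) in frame 3.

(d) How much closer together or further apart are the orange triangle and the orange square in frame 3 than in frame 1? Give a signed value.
-1.8

Distance in frame 1: 6.3. Distance in frame 3: 4.5.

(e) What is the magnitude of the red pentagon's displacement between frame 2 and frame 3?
1.5

The red pentagon moved from (3.7, 4.2) to (3.9, 2.7), a distance of √(0.2² + 1.5²) ≈ 1.5.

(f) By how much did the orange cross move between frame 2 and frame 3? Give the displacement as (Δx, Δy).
(0.3, 0.9)

The orange cross was at (8.0, 4.6) in frame 2 and (8.3, 5.5) in frame 3.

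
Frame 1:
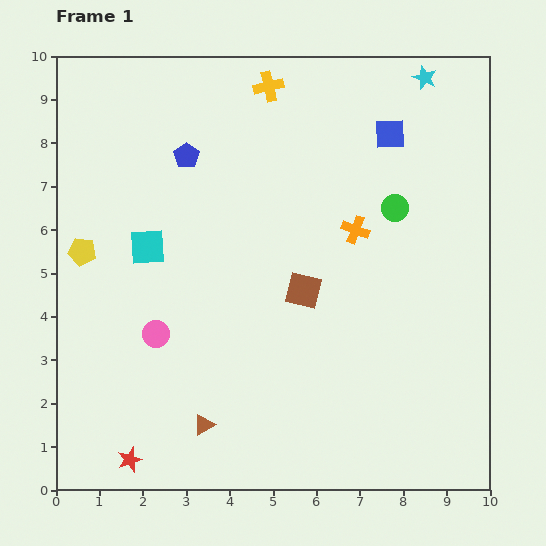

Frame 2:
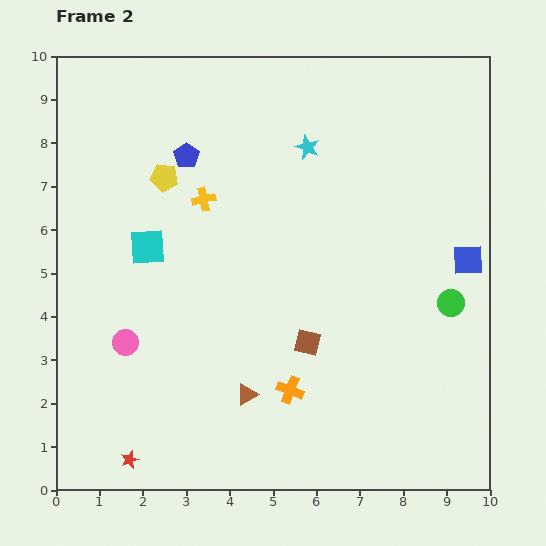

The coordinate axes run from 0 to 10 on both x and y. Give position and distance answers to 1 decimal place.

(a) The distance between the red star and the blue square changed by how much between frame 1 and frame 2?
-0.5

Distance in frame 1: 9.6. Distance in frame 2: 9.1.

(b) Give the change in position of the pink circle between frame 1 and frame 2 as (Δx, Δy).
(-0.7, -0.2)

The pink circle was at (2.3, 3.6) in frame 1 and (1.6, 3.4) in frame 2.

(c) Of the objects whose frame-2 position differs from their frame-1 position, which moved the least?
the pink circle

(moved 0.7)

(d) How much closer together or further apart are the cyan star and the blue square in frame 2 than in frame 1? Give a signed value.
+3.0

Distance in frame 1: 1.5. Distance in frame 2: 4.5.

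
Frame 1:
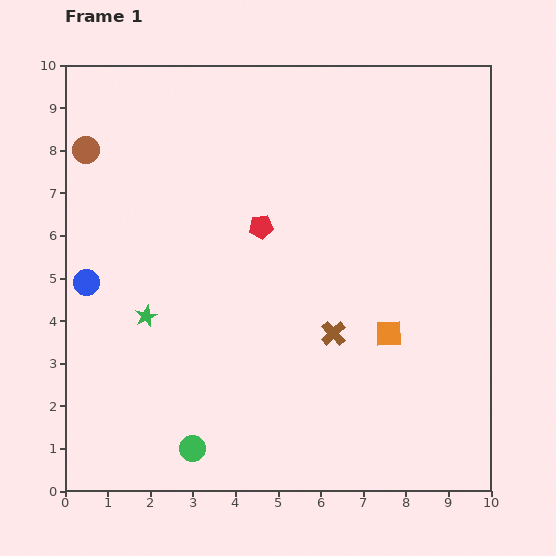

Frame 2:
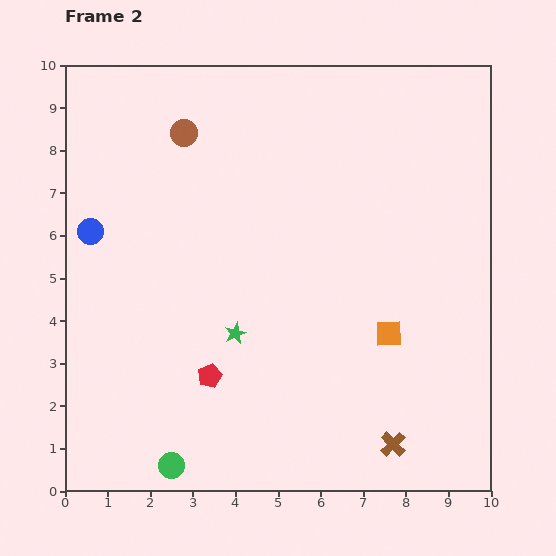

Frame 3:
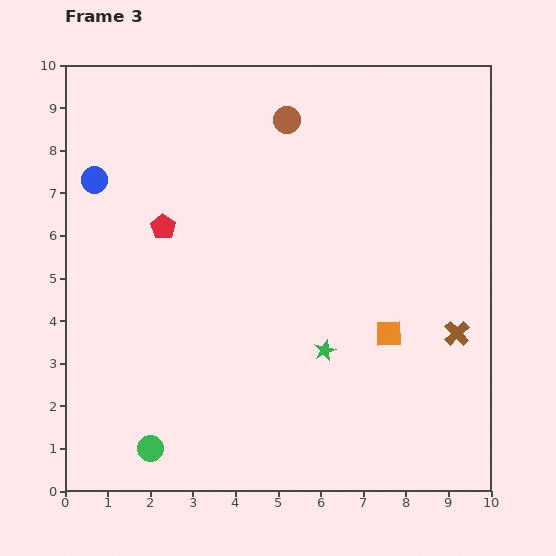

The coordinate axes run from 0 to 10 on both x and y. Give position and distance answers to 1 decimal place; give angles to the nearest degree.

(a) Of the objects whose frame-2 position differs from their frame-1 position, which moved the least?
the green circle

(moved 0.6)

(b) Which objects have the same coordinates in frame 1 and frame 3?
the orange square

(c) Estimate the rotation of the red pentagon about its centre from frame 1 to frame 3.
31° counter-clockwise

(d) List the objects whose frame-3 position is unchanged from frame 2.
the orange square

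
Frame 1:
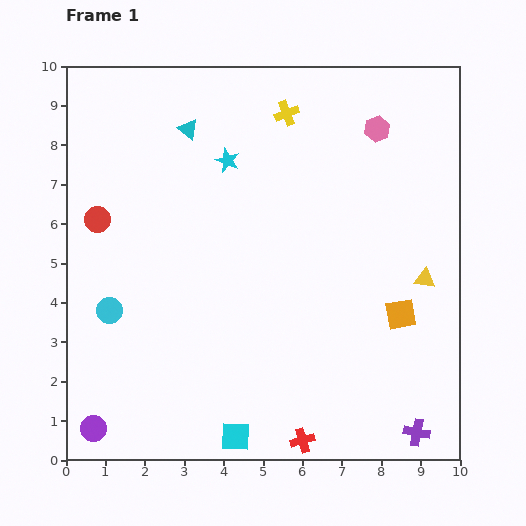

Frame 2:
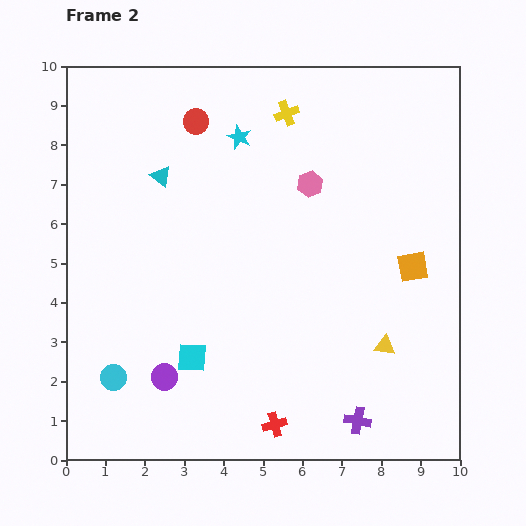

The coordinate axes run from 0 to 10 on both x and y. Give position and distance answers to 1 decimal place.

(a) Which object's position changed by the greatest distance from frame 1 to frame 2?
the red circle

(moved 3.5; next 2.3)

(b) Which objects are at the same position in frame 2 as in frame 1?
the yellow cross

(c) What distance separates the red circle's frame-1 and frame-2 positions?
3.5

The red circle moved from (0.8, 6.1) to (3.3, 8.6), a distance of √(2.5² + 2.5²) ≈ 3.5.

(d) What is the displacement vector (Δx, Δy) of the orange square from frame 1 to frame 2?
(0.3, 1.2)

The orange square was at (8.5, 3.7) in frame 1 and (8.8, 4.9) in frame 2.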